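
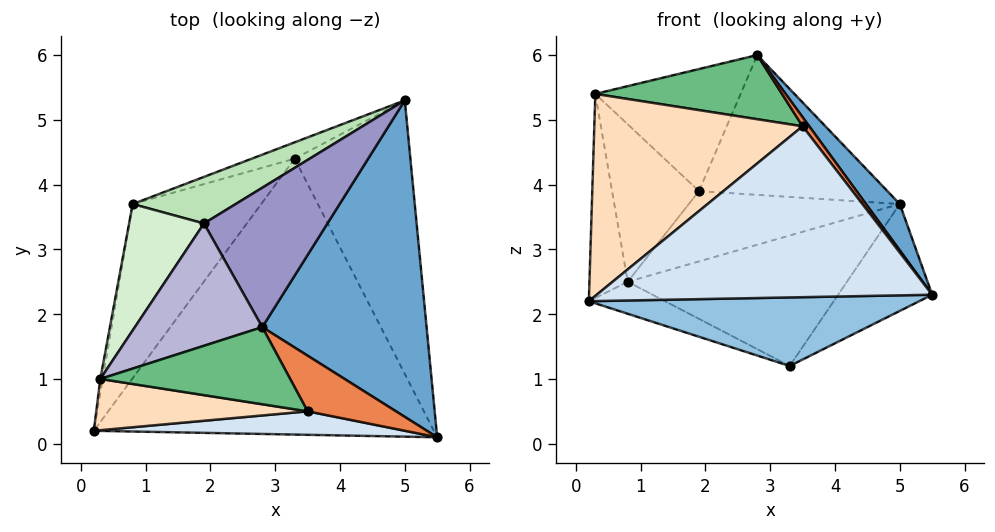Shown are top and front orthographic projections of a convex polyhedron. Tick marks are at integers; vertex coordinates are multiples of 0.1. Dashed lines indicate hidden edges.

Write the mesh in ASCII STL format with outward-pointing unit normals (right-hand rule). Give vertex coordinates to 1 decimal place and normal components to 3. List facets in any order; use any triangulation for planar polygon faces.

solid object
 facet normal 0.784 -0.090 0.614
  outer loop
   vertex 2.8 1.8 6.0
   vertex 5.5 0.1 2.3
   vertex 5.0 5.3 3.7
  endloop
 endfacet
 facet normal 0.014 -0.241 -0.970
  outer loop
   vertex 3.3 4.4 1.2
   vertex 5.5 0.1 2.3
   vertex 0.2 0.2 2.2
  endloop
 endfacet
 facet normal 0.762 0.236 -0.603
  outer loop
   vertex 3.3 4.4 1.2
   vertex 5.0 5.3 3.7
   vertex 5.5 0.1 2.3
  endloop
 endfacet
 facet normal -0.021 -0.990 0.136
  outer loop
   vertex 3.5 0.5 4.9
   vertex 0.2 0.2 2.2
   vertex 5.5 0.1 2.3
  endloop
 endfacet
 facet normal 0.781 -0.101 0.616
  outer loop
   vertex 3.5 0.5 4.9
   vertex 5.5 0.1 2.3
   vertex 2.8 1.8 6.0
  endloop
 endfacet
 facet normal -0.490 0.157 -0.857
  outer loop
   vertex 0.8 3.7 2.5
   vertex 3.3 4.4 1.2
   vertex 0.2 0.2 2.2
  endloop
 endfacet
 facet normal -0.324 0.939 -0.118
  outer loop
   vertex 0.8 3.7 2.5
   vertex 5.0 5.3 3.7
   vertex 3.3 4.4 1.2
  endloop
 endfacet
 facet normal -0.112 -0.963 0.244
  outer loop
   vertex 0.3 1.0 5.4
   vertex 0.2 0.2 2.2
   vertex 3.5 0.5 4.9
  endloop
 endfacet
 facet normal 0.020 -0.639 0.769
  outer loop
   vertex 0.3 1.0 5.4
   vertex 3.5 0.5 4.9
   vertex 2.8 1.8 6.0
  endloop
 endfacet
 facet normal -0.985 0.170 -0.012
  outer loop
   vertex 0.3 1.0 5.4
   vertex 0.8 3.7 2.5
   vertex 0.2 0.2 2.2
  endloop
 endfacet
 facet normal -0.429 0.753 0.499
  outer loop
   vertex 1.9 3.4 3.9
   vertex 5.0 5.3 3.7
   vertex 0.8 3.7 2.5
  endloop
 endfacet
 facet normal -0.504 0.674 0.540
  outer loop
   vertex 1.9 3.4 3.9
   vertex 0.8 3.7 2.5
   vertex 0.3 1.0 5.4
  endloop
 endfacet
 facet normal -0.362 0.660 0.658
  outer loop
   vertex 1.9 3.4 3.9
   vertex 2.8 1.8 6.0
   vertex 5.0 5.3 3.7
  endloop
 endfacet
 facet normal -0.368 0.657 0.658
  outer loop
   vertex 1.9 3.4 3.9
   vertex 0.3 1.0 5.4
   vertex 2.8 1.8 6.0
  endloop
 endfacet
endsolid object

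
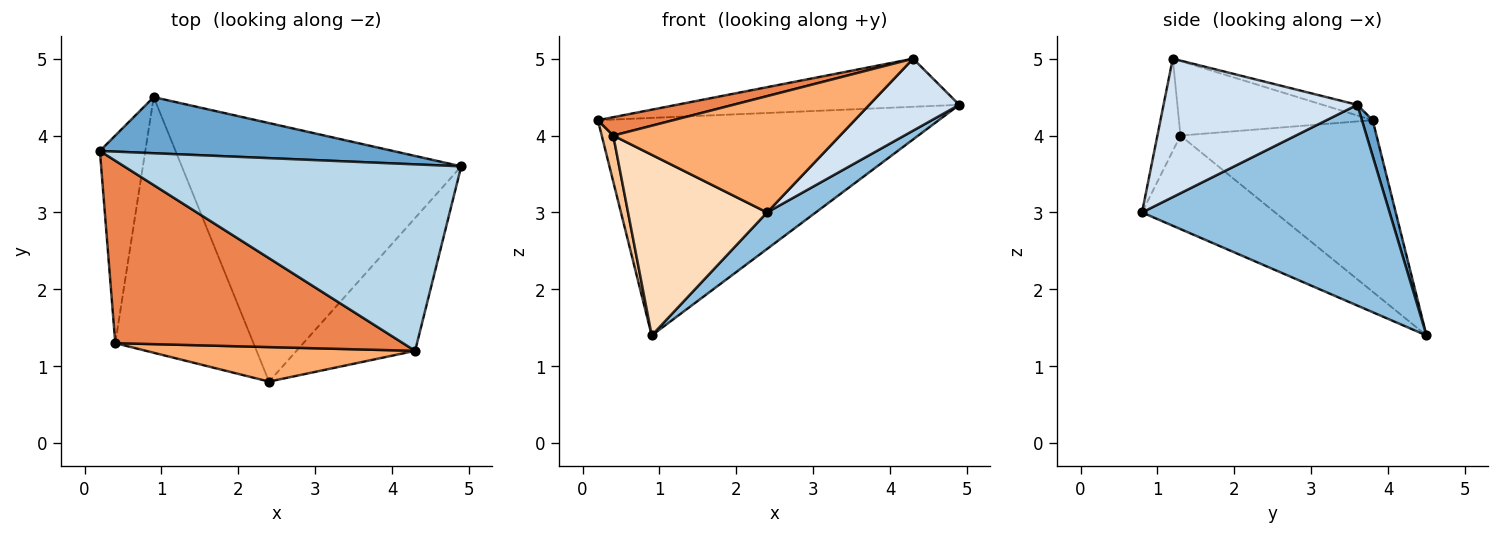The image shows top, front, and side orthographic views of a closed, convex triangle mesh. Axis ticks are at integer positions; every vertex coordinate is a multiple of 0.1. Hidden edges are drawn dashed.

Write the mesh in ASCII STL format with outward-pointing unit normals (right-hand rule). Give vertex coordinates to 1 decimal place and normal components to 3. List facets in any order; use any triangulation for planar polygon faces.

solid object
 facet normal 0.031 0.968 0.250
  outer loop
   vertex 0.9 4.5 1.4
   vertex 0.2 3.8 4.2
   vertex 4.9 3.6 4.4
  endloop
 endfacet
 facet normal 0.580 -0.114 -0.807
  outer loop
   vertex 0.9 4.5 1.4
   vertex 4.9 3.6 4.4
   vertex 2.4 0.8 3.0
  endloop
 endfacet
 facet normal -0.031 0.250 0.968
  outer loop
   vertex 4.3 1.2 5.0
   vertex 4.9 3.6 4.4
   vertex 0.2 3.8 4.2
  endloop
 endfacet
 facet normal 0.716 -0.332 -0.614
  outer loop
   vertex 4.3 1.2 5.0
   vertex 2.4 0.8 3.0
   vertex 4.9 3.6 4.4
  endloop
 endfacet
 facet normal -0.250 -0.097 0.963
  outer loop
   vertex 0.4 1.3 4.0
   vertex 4.3 1.2 5.0
   vertex 0.2 3.8 4.2
  endloop
 endfacet
 facet normal -0.097 -0.954 0.283
  outer loop
   vertex 0.4 1.3 4.0
   vertex 2.4 0.8 3.0
   vertex 4.3 1.2 5.0
  endloop
 endfacet
 facet normal -0.965 -0.057 -0.255
  outer loop
   vertex 0.4 1.3 4.0
   vertex 0.2 3.8 4.2
   vertex 0.9 4.5 1.4
  endloop
 endfacet
 facet normal -0.484 -0.505 -0.715
  outer loop
   vertex 0.4 1.3 4.0
   vertex 0.9 4.5 1.4
   vertex 2.4 0.8 3.0
  endloop
 endfacet
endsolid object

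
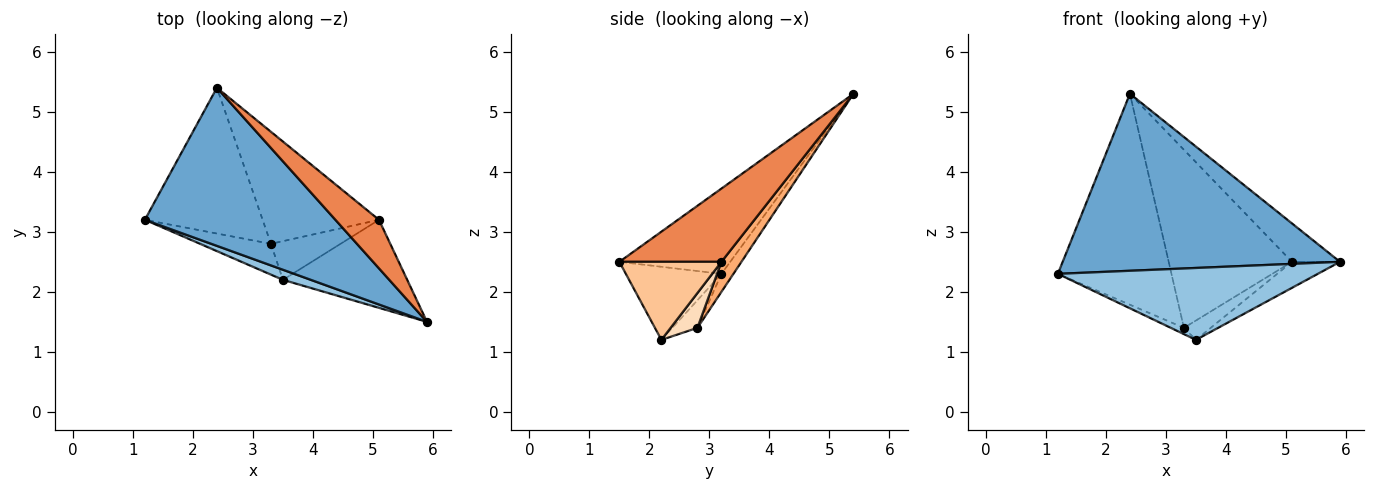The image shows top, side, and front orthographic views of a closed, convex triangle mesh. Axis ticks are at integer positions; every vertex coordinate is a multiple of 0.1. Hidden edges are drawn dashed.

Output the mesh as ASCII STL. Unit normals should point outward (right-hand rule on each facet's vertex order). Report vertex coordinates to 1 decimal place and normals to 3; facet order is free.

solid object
 facet normal -0.286 -0.715 0.638
  outer loop
   vertex 2.4 5.4 5.3
   vertex 1.2 3.2 2.3
   vertex 5.9 1.5 2.5
  endloop
 endfacet
 facet normal -0.342 -0.931 0.131
  outer loop
   vertex 3.5 2.2 1.2
   vertex 5.9 1.5 2.5
   vertex 1.2 3.2 2.3
  endloop
 endfacet
 facet normal -0.087 0.820 -0.566
  outer loop
   vertex 3.3 2.8 1.4
   vertex 1.2 3.2 2.3
   vertex 2.4 5.4 5.3
  endloop
 endfacet
 facet normal -0.357 0.186 -0.915
  outer loop
   vertex 3.3 2.8 1.4
   vertex 3.5 2.2 1.2
   vertex 1.2 3.2 2.3
  endloop
 endfacet
 facet normal 0.797 0.375 0.474
  outer loop
   vertex 5.1 3.2 2.5
   vertex 2.4 5.4 5.3
   vertex 5.9 1.5 2.5
  endloop
 endfacet
 facet normal 0.136 0.839 -0.528
  outer loop
   vertex 5.1 3.2 2.5
   vertex 3.3 2.8 1.4
   vertex 2.4 5.4 5.3
  endloop
 endfacet
 facet normal 0.516 0.243 -0.822
  outer loop
   vertex 5.1 3.2 2.5
   vertex 5.9 1.5 2.5
   vertex 3.5 2.2 1.2
  endloop
 endfacet
 facet normal 0.408 0.408 -0.816
  outer loop
   vertex 5.1 3.2 2.5
   vertex 3.5 2.2 1.2
   vertex 3.3 2.8 1.4
  endloop
 endfacet
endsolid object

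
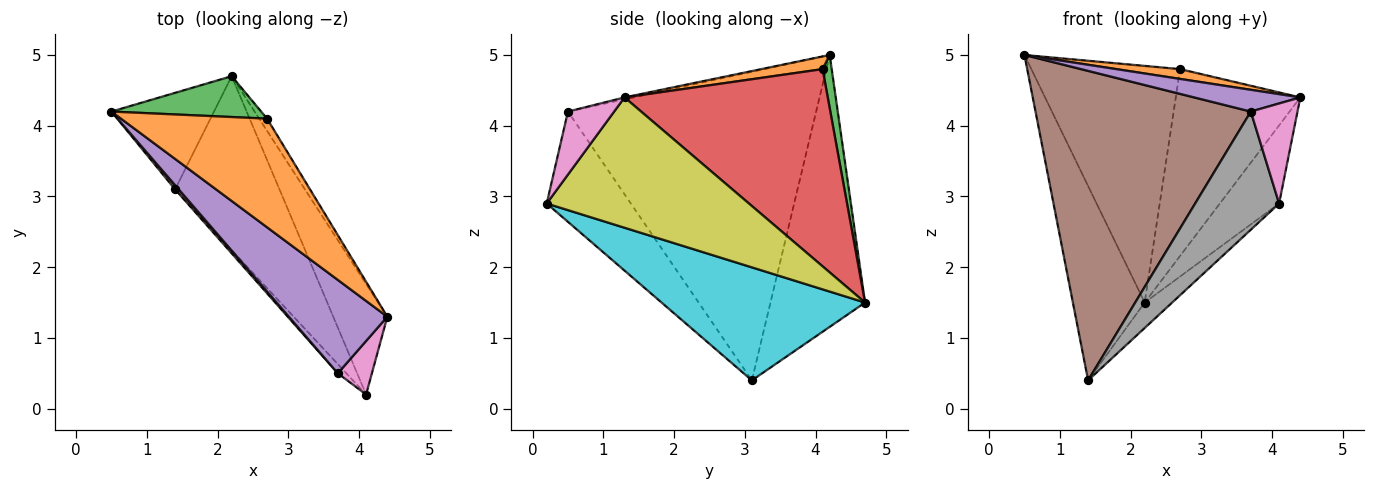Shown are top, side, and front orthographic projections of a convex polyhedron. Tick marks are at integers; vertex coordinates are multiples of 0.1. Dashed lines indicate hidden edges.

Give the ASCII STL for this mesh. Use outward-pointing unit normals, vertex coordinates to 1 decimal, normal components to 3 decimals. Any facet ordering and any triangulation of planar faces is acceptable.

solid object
 facet normal -0.763 0.579 -0.288
  outer loop
   vertex 1.4 3.1 0.4
   vertex 0.5 4.2 5.0
   vertex 2.2 4.7 1.5
  endloop
 endfacet
 facet normal 0.086 -0.089 0.992
  outer loop
   vertex 2.7 4.1 4.8
   vertex 0.5 4.2 5.0
   vertex 4.4 1.3 4.4
  endloop
 endfacet
 facet normal 0.060 0.984 0.170
  outer loop
   vertex 2.7 4.1 4.8
   vertex 2.2 4.7 1.5
   vertex 0.5 4.2 5.0
  endloop
 endfacet
 facet normal 0.852 0.522 -0.034
  outer loop
   vertex 2.7 4.1 4.8
   vertex 4.4 1.3 4.4
   vertex 2.2 4.7 1.5
  endloop
 endfacet
 facet normal -0.019 -0.227 0.974
  outer loop
   vertex 3.7 0.5 4.2
   vertex 4.4 1.3 4.4
   vertex 0.5 4.2 5.0
  endloop
 endfacet
 facet normal -0.755 -0.655 0.009
  outer loop
   vertex 3.7 0.5 4.2
   vertex 0.5 4.2 5.0
   vertex 1.4 3.1 0.4
  endloop
 endfacet
 facet normal 0.658 -0.664 0.356
  outer loop
   vertex 4.1 0.2 2.9
   vertex 4.4 1.3 4.4
   vertex 3.7 0.5 4.2
  endloop
 endfacet
 facet normal -0.707 -0.705 -0.055
  outer loop
   vertex 4.1 0.2 2.9
   vertex 3.7 0.5 4.2
   vertex 1.4 3.1 0.4
  endloop
 endfacet
 facet normal 0.892 0.261 -0.370
  outer loop
   vertex 4.1 0.2 2.9
   vertex 2.2 4.7 1.5
   vertex 4.4 1.3 4.4
  endloop
 endfacet
 facet normal 0.731 0.099 -0.675
  outer loop
   vertex 4.1 0.2 2.9
   vertex 1.4 3.1 0.4
   vertex 2.2 4.7 1.5
  endloop
 endfacet
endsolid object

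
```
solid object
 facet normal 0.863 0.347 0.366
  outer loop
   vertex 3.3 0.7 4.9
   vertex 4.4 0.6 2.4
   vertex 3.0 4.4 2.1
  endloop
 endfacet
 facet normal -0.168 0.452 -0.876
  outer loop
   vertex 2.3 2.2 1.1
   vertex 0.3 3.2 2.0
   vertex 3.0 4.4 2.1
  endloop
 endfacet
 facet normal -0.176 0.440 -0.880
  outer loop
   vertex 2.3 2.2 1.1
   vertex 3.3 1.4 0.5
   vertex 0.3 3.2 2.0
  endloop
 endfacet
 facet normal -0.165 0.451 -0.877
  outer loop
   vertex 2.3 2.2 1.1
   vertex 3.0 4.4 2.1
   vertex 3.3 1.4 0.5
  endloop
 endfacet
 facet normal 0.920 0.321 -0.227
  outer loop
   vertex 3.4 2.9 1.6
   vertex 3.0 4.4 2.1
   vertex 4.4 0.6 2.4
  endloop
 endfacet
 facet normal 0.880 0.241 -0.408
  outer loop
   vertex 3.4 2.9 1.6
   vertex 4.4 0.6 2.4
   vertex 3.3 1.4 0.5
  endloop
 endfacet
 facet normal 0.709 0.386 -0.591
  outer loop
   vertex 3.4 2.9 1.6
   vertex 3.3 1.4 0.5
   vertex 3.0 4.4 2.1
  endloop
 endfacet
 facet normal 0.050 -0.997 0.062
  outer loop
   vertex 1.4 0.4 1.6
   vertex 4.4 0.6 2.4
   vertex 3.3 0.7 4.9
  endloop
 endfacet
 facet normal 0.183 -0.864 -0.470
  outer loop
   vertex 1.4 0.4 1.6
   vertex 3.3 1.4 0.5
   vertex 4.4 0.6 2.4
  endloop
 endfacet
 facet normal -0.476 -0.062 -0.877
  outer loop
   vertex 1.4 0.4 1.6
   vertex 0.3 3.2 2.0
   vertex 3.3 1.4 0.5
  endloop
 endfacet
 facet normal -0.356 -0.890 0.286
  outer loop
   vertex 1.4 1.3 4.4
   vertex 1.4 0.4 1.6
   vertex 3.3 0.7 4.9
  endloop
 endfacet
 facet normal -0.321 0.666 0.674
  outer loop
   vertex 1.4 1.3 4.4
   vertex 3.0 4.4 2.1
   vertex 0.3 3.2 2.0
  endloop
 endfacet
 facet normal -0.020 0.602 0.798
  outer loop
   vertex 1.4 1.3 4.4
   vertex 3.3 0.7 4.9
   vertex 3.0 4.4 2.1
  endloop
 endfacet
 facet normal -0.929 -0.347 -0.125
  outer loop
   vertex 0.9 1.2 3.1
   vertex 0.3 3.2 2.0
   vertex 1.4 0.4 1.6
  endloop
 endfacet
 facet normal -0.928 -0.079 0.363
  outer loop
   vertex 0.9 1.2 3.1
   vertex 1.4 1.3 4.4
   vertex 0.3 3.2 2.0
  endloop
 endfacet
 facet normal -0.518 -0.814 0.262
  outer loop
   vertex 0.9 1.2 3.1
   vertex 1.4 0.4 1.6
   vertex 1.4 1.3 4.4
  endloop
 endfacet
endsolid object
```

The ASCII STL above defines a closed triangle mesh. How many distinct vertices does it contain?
10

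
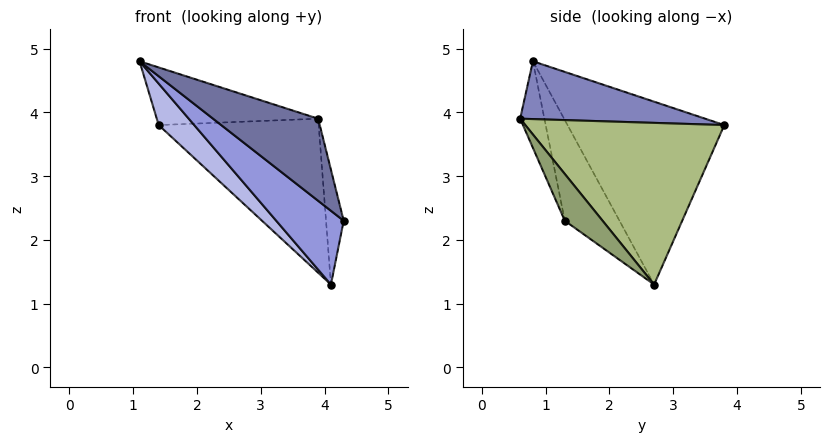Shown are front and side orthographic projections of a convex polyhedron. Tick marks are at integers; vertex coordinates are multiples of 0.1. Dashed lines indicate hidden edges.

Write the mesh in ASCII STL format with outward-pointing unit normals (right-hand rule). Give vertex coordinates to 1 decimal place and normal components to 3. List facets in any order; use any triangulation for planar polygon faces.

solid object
 facet normal -0.202 -0.878 -0.435
  outer loop
   vertex 3.9 0.6 3.9
   vertex 1.1 0.8 4.8
   vertex 4.3 1.3 2.3
  endloop
 endfacet
 facet normal 0.312 0.272 0.910
  outer loop
   vertex 3.9 0.6 3.9
   vertex 1.4 3.8 3.8
   vertex 1.1 0.8 4.8
  endloop
 endfacet
 facet normal -0.454 -0.560 -0.693
  outer loop
   vertex 4.1 2.7 1.3
   vertex 4.3 1.3 2.3
   vertex 1.1 0.8 4.8
  endloop
 endfacet
 facet normal -0.705 -0.160 -0.691
  outer loop
   vertex 4.1 2.7 1.3
   vertex 1.1 0.8 4.8
   vertex 1.4 3.8 3.8
  endloop
 endfacet
 facet normal 0.838 0.392 0.381
  outer loop
   vertex 4.1 2.7 1.3
   vertex 3.9 0.6 3.9
   vertex 4.3 1.3 2.3
  endloop
 endfacet
 facet normal 0.678 0.545 0.493
  outer loop
   vertex 4.1 2.7 1.3
   vertex 1.4 3.8 3.8
   vertex 3.9 0.6 3.9
  endloop
 endfacet
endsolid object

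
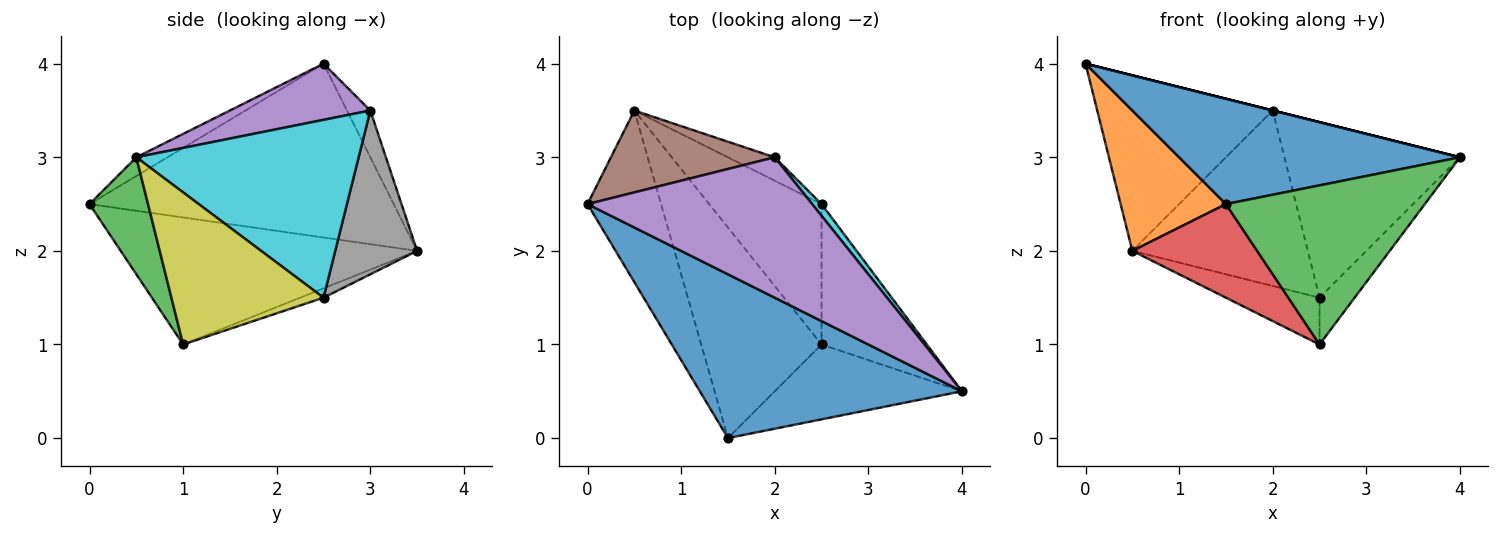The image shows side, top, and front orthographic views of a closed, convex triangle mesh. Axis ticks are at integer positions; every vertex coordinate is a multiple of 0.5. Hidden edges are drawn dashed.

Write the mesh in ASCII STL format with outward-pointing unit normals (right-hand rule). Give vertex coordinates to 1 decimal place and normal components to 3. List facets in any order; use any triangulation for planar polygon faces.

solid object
 facet normal -0.060 -0.540 0.840
  outer loop
   vertex 1.5 0.0 2.5
   vertex 4.0 0.5 3.0
   vertex 0.0 2.5 4.0
  endloop
 endfacet
 facet normal -0.877 -0.304 -0.371
  outer loop
   vertex 0.5 3.5 2.0
   vertex 1.5 0.0 2.5
   vertex 0.0 2.5 4.0
  endloop
 endfacet
 facet normal 0.257 -0.874 -0.411
  outer loop
   vertex 2.5 1.0 1.0
   vertex 4.0 0.5 3.0
   vertex 1.5 0.0 2.5
  endloop
 endfacet
 facet normal -0.694 -0.292 -0.658
  outer loop
   vertex 2.5 1.0 1.0
   vertex 1.5 0.0 2.5
   vertex 0.5 3.5 2.0
  endloop
 endfacet
 facet normal 0.243 0.000 0.970
  outer loop
   vertex 2.0 3.0 3.5
   vertex 0.0 2.5 4.0
   vertex 4.0 0.5 3.0
  endloop
 endfacet
 facet normal -0.120 0.900 0.420
  outer loop
   vertex 2.0 3.0 3.5
   vertex 0.5 3.5 2.0
   vertex 0.0 2.5 4.0
  endloop
 endfacet
 facet normal -0.079 0.315 -0.946
  outer loop
   vertex 2.5 2.5 1.5
   vertex 2.5 1.0 1.0
   vertex 0.5 3.5 2.0
  endloop
 endfacet
 facet normal 0.420 0.900 -0.120
  outer loop
   vertex 2.5 2.5 1.5
   vertex 0.5 3.5 2.0
   vertex 2.0 3.0 3.5
  endloop
 endfacet
 facet normal 0.808 0.186 -0.559
  outer loop
   vertex 2.5 2.5 1.5
   vertex 4.0 0.5 3.0
   vertex 2.5 1.0 1.0
  endloop
 endfacet
 facet normal 0.784 0.619 0.041
  outer loop
   vertex 2.5 2.5 1.5
   vertex 2.0 3.0 3.5
   vertex 4.0 0.5 3.0
  endloop
 endfacet
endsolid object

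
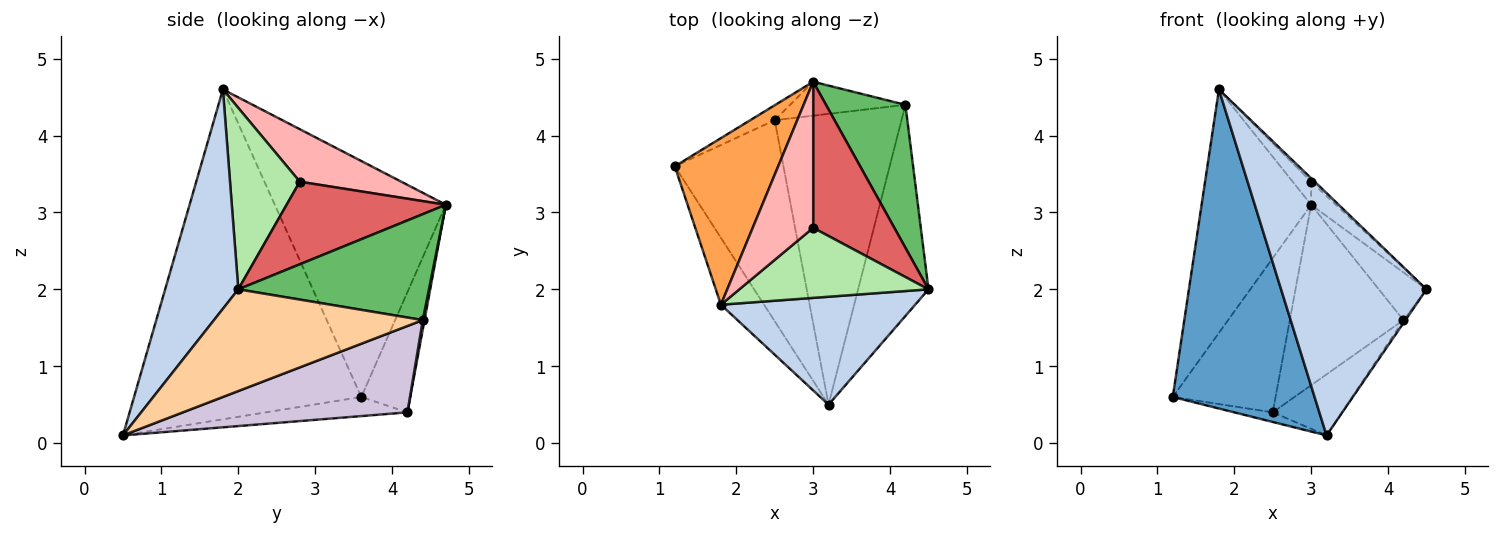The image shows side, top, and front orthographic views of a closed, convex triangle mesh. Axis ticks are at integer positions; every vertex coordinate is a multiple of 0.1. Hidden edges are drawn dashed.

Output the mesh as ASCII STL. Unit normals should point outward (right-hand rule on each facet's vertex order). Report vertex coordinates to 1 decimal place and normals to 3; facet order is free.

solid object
 facet normal -0.843 -0.526 -0.110
  outer loop
   vertex 1.8 1.8 4.6
   vertex 1.2 3.6 0.6
   vertex 3.2 0.5 0.1
  endloop
 endfacet
 facet normal 0.417 -0.830 0.370
  outer loop
   vertex 1.8 1.8 4.6
   vertex 3.2 0.5 0.1
   vertex 4.5 2.0 2.0
  endloop
 endfacet
 facet normal -0.790 0.506 0.346
  outer loop
   vertex 3.0 4.7 3.1
   vertex 1.2 3.6 0.6
   vertex 1.8 1.8 4.6
  endloop
 endfacet
 facet normal 0.822 0.008 -0.569
  outer loop
   vertex 4.2 4.4 1.6
   vertex 4.5 2.0 2.0
   vertex 3.2 0.5 0.1
  endloop
 endfacet
 facet normal 0.784 0.196 0.588
  outer loop
   vertex 4.2 4.4 1.6
   vertex 3.0 4.7 3.1
   vertex 4.5 2.0 2.0
  endloop
 endfacet
 facet normal 0.692 0.035 0.721
  outer loop
   vertex 3.0 2.8 3.4
   vertex 1.8 1.8 4.6
   vertex 4.5 2.0 2.0
  endloop
 endfacet
 facet normal 0.709 0.110 0.697
  outer loop
   vertex 3.0 2.8 3.4
   vertex 4.5 2.0 2.0
   vertex 3.0 4.7 3.1
  endloop
 endfacet
 facet normal 0.651 0.118 0.750
  outer loop
   vertex 3.0 2.8 3.4
   vertex 3.0 4.7 3.1
   vertex 1.8 1.8 4.6
  endloop
 endfacet
 facet normal -0.173 0.047 -0.984
  outer loop
   vertex 2.5 4.2 0.4
   vertex 3.2 0.5 0.1
   vertex 1.2 3.6 0.6
  endloop
 endfacet
 facet normal 0.555 0.171 -0.814
  outer loop
   vertex 2.5 4.2 0.4
   vertex 4.2 4.4 1.6
   vertex 3.2 0.5 0.1
  endloop
 endfacet
 facet normal -0.428 0.899 -0.087
  outer loop
   vertex 2.5 4.2 0.4
   vertex 1.2 3.6 0.6
   vertex 3.0 4.7 3.1
  endloop
 endfacet
 facet normal 0.015 0.983 -0.185
  outer loop
   vertex 2.5 4.2 0.4
   vertex 3.0 4.7 3.1
   vertex 4.2 4.4 1.6
  endloop
 endfacet
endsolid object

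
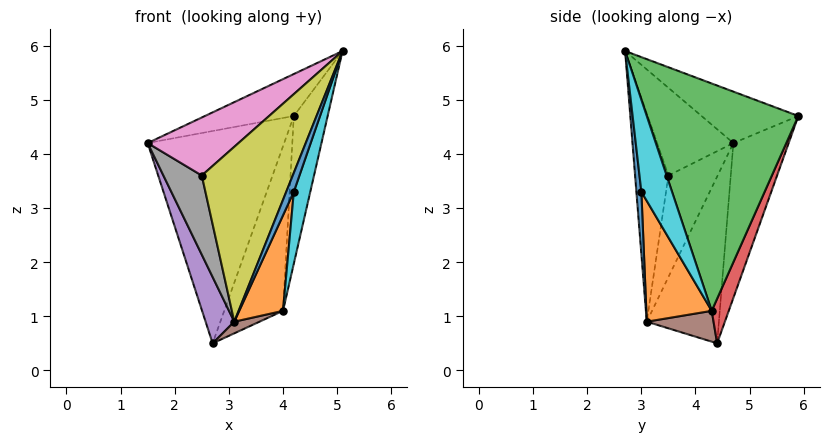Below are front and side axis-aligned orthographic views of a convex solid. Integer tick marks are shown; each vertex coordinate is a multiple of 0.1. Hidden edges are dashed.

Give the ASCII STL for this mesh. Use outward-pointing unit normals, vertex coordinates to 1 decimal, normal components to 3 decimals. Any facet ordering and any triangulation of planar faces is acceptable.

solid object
 facet normal -0.288 0.264 0.920
  outer loop
   vertex 4.2 5.9 4.7
   vertex 1.5 4.7 4.2
   vertex 5.1 2.7 5.9
  endloop
 endfacet
 facet normal -0.368 0.909 -0.193
  outer loop
   vertex 2.7 4.4 0.5
   vertex 1.5 4.7 4.2
   vertex 4.2 5.9 4.7
  endloop
 endfacet
 facet normal 0.965 0.215 -0.149
  outer loop
   vertex 4.0 4.3 1.1
   vertex 4.2 5.9 4.7
   vertex 5.1 2.7 5.9
  endloop
 endfacet
 facet normal 0.254 0.878 -0.405
  outer loop
   vertex 4.0 4.3 1.1
   vertex 2.7 4.4 0.5
   vertex 4.2 5.9 4.7
  endloop
 endfacet
 facet normal -0.897 -0.357 -0.262
  outer loop
   vertex 3.1 3.1 0.9
   vertex 1.5 4.7 4.2
   vertex 2.7 4.4 0.5
  endloop
 endfacet
 facet normal 0.404 -0.153 -0.902
  outer loop
   vertex 3.1 3.1 0.9
   vertex 2.7 4.4 0.5
   vertex 4.0 4.3 1.1
  endloop
 endfacet
 facet normal -0.584 -0.696 0.418
  outer loop
   vertex 2.5 3.5 3.6
   vertex 5.1 2.7 5.9
   vertex 1.5 4.7 4.2
  endloop
 endfacet
 facet normal -0.786 -0.613 -0.084
  outer loop
   vertex 2.5 3.5 3.6
   vertex 1.5 4.7 4.2
   vertex 3.1 3.1 0.9
  endloop
 endfacet
 facet normal -0.344 -0.937 0.062
  outer loop
   vertex 2.5 3.5 3.6
   vertex 3.1 3.1 0.9
   vertex 5.1 2.7 5.9
  endloop
 endfacet
 facet normal 0.829 -0.445 -0.338
  outer loop
   vertex 4.2 3.0 3.3
   vertex 4.0 4.3 1.1
   vertex 5.1 2.7 5.9
  endloop
 endfacet
 facet normal 0.528 -0.803 -0.275
  outer loop
   vertex 4.2 3.0 3.3
   vertex 5.1 2.7 5.9
   vertex 3.1 3.1 0.9
  endloop
 endfacet
 facet normal 0.771 -0.516 -0.375
  outer loop
   vertex 4.2 3.0 3.3
   vertex 3.1 3.1 0.9
   vertex 4.0 4.3 1.1
  endloop
 endfacet
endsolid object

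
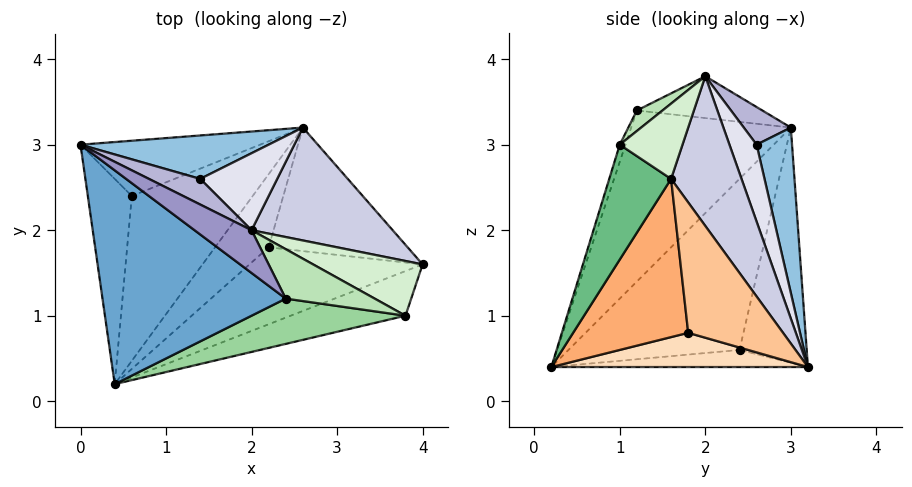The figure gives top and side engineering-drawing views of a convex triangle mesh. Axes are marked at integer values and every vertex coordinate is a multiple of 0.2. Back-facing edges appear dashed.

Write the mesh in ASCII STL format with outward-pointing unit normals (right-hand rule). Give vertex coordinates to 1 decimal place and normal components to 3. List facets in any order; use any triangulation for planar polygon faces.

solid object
 facet normal -0.525 -0.638 0.563
  outer loop
   vertex 2.4 1.2 3.4
   vertex 0.0 3.0 3.2
   vertex 0.4 0.2 0.4
  endloop
 endfacet
 facet normal 0.303 0.888 0.345
  outer loop
   vertex 1.4 2.6 3.0
   vertex 2.6 3.2 0.4
   vertex 0.0 3.0 3.2
  endloop
 endfacet
 facet normal -0.963 0.110 -0.248
  outer loop
   vertex 0.6 2.4 0.6
   vertex 0.4 0.2 0.4
   vertex 0.0 3.0 3.2
  endloop
 endfacet
 facet normal -0.380 0.878 -0.290
  outer loop
   vertex 0.6 2.4 0.6
   vertex 0.0 3.0 3.2
   vertex 2.6 3.2 0.4
  endloop
 endfacet
 facet normal -0.139 0.102 -0.985
  outer loop
   vertex 0.6 2.4 0.6
   vertex 2.6 3.2 0.4
   vertex 0.4 0.2 0.4
  endloop
 endfacet
 facet normal 0.585 -0.498 -0.640
  outer loop
   vertex 2.2 1.8 0.8
   vertex 4.0 1.6 2.6
   vertex 0.4 0.2 0.4
  endloop
 endfacet
 facet normal 0.635 -0.374 -0.676
  outer loop
   vertex 2.2 1.8 0.8
   vertex 2.6 3.2 0.4
   vertex 4.0 1.6 2.6
  endloop
 endfacet
 facet normal 0.500 -0.367 -0.784
  outer loop
   vertex 2.2 1.8 0.8
   vertex 0.4 0.2 0.4
   vertex 2.6 3.2 0.4
  endloop
 endfacet
 facet normal 0.577 -0.577 -0.577
  outer loop
   vertex 3.8 1.0 3.0
   vertex 0.4 0.2 0.4
   vertex 4.0 1.6 2.6
  endloop
 endfacet
 facet normal -0.038 -0.940 0.338
  outer loop
   vertex 3.8 1.0 3.0
   vertex 2.4 1.2 3.4
   vertex 0.4 0.2 0.4
  endloop
 endfacet
 facet normal 0.211 -0.351 0.912
  outer loop
   vertex 2.0 2.0 3.8
   vertex 2.4 1.2 3.4
   vertex 3.8 1.0 3.0
  endloop
 endfacet
 facet normal 0.533 0.339 0.775
  outer loop
   vertex 2.0 2.0 3.8
   vertex 3.8 1.0 3.0
   vertex 4.0 1.6 2.6
  endloop
 endfacet
 facet normal -0.485 -0.573 0.661
  outer loop
   vertex 2.0 2.0 3.8
   vertex 0.0 3.0 3.2
   vertex 2.4 1.2 3.4
  endloop
 endfacet
 facet normal 0.304 0.857 0.415
  outer loop
   vertex 2.0 2.0 3.8
   vertex 1.4 2.6 3.0
   vertex 0.0 3.0 3.2
  endloop
 endfacet
 facet normal 0.389 0.845 0.367
  outer loop
   vertex 2.0 2.0 3.8
   vertex 4.0 1.6 2.6
   vertex 2.6 3.2 0.4
  endloop
 endfacet
 facet normal 0.367 0.855 0.367
  outer loop
   vertex 2.0 2.0 3.8
   vertex 2.6 3.2 0.4
   vertex 1.4 2.6 3.0
  endloop
 endfacet
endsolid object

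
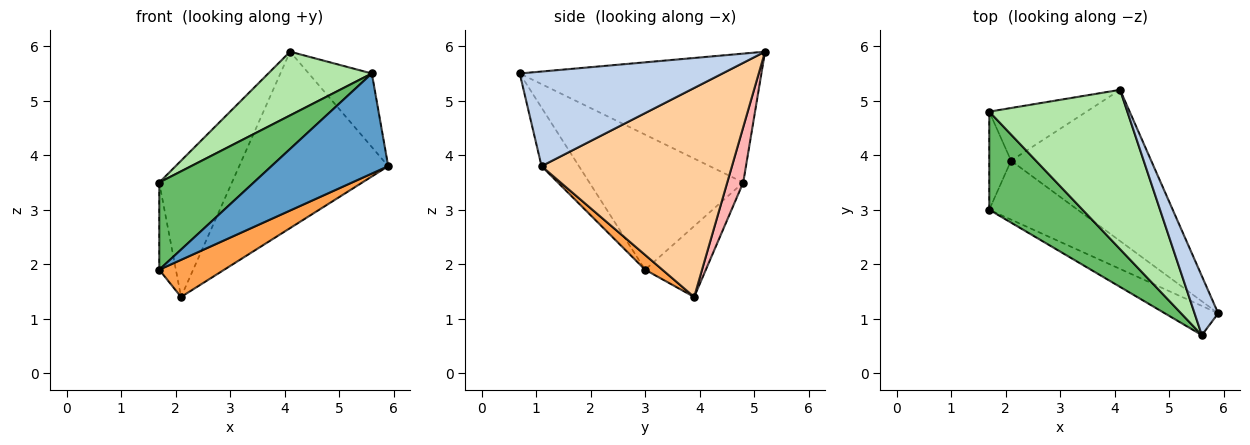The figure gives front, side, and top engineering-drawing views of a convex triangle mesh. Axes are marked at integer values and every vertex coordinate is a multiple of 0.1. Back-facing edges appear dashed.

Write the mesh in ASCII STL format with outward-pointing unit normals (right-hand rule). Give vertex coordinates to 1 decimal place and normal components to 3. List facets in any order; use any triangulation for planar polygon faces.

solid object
 facet normal -0.294 -0.918 -0.268
  outer loop
   vertex 5.6 0.7 5.5
   vertex 1.7 3.0 1.9
   vertex 5.9 1.1 3.8
  endloop
 endfacet
 facet normal 0.929 0.289 0.232
  outer loop
   vertex 5.6 0.7 5.5
   vertex 5.9 1.1 3.8
   vertex 4.1 5.2 5.9
  endloop
 endfacet
 facet normal 0.140 -0.528 -0.838
  outer loop
   vertex 2.1 3.9 1.4
   vertex 5.9 1.1 3.8
   vertex 1.7 3.0 1.9
  endloop
 endfacet
 facet normal 0.696 0.545 -0.467
  outer loop
   vertex 2.1 3.9 1.4
   vertex 4.1 5.2 5.9
   vertex 5.9 1.1 3.8
  endloop
 endfacet
 facet normal -0.734 -0.451 0.507
  outer loop
   vertex 1.7 4.8 3.5
   vertex 1.7 3.0 1.9
   vertex 5.6 0.7 5.5
  endloop
 endfacet
 facet normal -0.655 -0.281 0.702
  outer loop
   vertex 1.7 4.8 3.5
   vertex 5.6 0.7 5.5
   vertex 4.1 5.2 5.9
  endloop
 endfacet
 facet normal -0.925 0.253 -0.285
  outer loop
   vertex 1.7 4.8 3.5
   vertex 2.1 3.9 1.4
   vertex 1.7 3.0 1.9
  endloop
 endfacet
 facet normal 0.201 0.914 -0.353
  outer loop
   vertex 1.7 4.8 3.5
   vertex 4.1 5.2 5.9
   vertex 2.1 3.9 1.4
  endloop
 endfacet
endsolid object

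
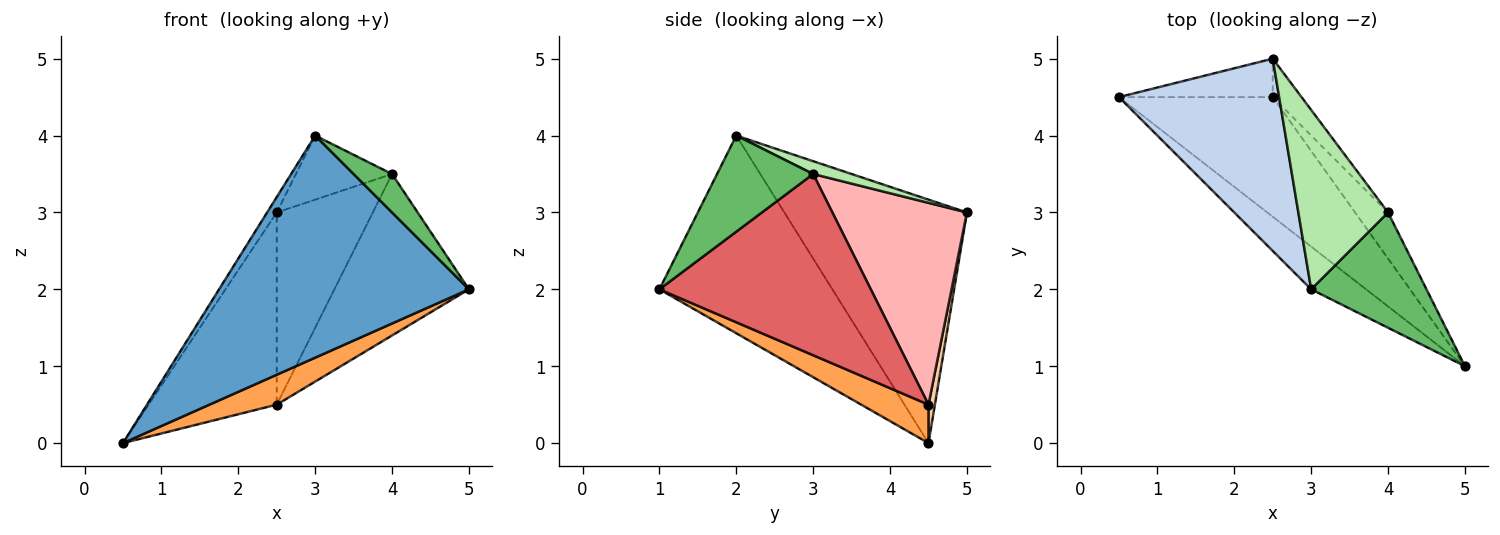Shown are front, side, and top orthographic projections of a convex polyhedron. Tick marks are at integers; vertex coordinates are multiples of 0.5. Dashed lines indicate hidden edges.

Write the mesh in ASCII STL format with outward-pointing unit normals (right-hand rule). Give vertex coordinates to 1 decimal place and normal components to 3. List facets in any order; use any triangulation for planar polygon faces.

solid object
 facet normal -0.562 -0.812 -0.156
  outer loop
   vertex 3.0 2.0 4.0
   vertex 0.5 4.5 0.0
   vertex 5.0 1.0 2.0
  endloop
 endfacet
 facet normal -0.835 0.044 0.549
  outer loop
   vertex 3.0 2.0 4.0
   vertex 2.5 5.0 3.0
   vertex 0.5 4.5 0.0
  endloop
 endfacet
 facet normal 0.236 -0.236 -0.943
  outer loop
   vertex 2.5 4.5 0.5
   vertex 5.0 1.0 2.0
   vertex 0.5 4.5 0.0
  endloop
 endfacet
 facet normal 0.049 0.979 -0.196
  outer loop
   vertex 2.5 4.5 0.5
   vertex 0.5 4.5 0.0
   vertex 2.5 5.0 3.0
  endloop
 endfacet
 facet normal 0.620 -0.248 0.744
  outer loop
   vertex 4.0 3.0 3.5
   vertex 3.0 2.0 4.0
   vertex 5.0 1.0 2.0
  endloop
 endfacet
 facet normal 0.133 0.333 0.933
  outer loop
   vertex 4.0 3.0 3.5
   vertex 2.5 5.0 3.0
   vertex 3.0 2.0 4.0
  endloop
 endfacet
 facet normal 0.834 0.531 -0.152
  outer loop
   vertex 4.0 3.0 3.5
   vertex 5.0 1.0 2.0
   vertex 2.5 4.5 0.5
  endloop
 endfacet
 facet normal 0.808 0.577 -0.115
  outer loop
   vertex 4.0 3.0 3.5
   vertex 2.5 4.5 0.5
   vertex 2.5 5.0 3.0
  endloop
 endfacet
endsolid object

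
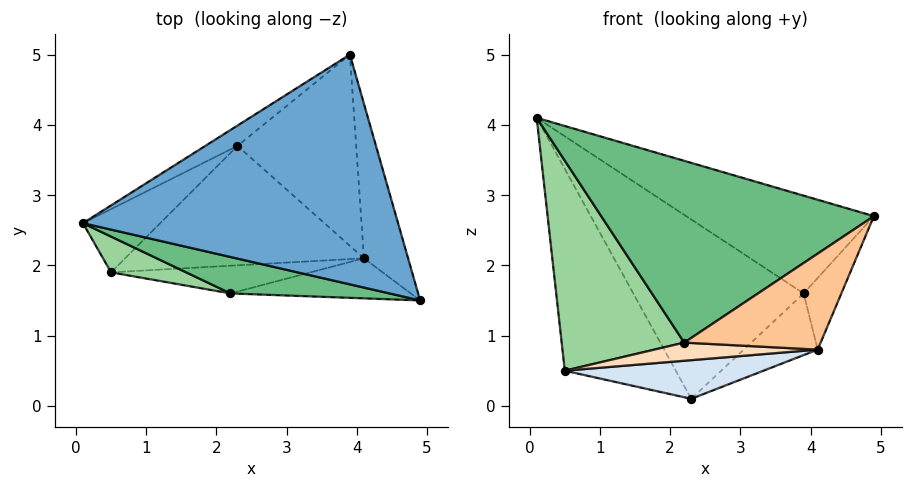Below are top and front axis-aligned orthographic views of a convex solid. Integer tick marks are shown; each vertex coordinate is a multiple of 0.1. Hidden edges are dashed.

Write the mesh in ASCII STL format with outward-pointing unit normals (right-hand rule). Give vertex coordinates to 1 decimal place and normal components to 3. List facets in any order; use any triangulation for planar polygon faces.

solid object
 facet normal 0.337 0.369 0.866
  outer loop
   vertex 3.9 5.0 1.6
   vertex 0.1 2.6 4.1
   vertex 4.9 1.5 2.7
  endloop
 endfacet
 facet normal -0.574 0.813 -0.092
  outer loop
   vertex 2.3 3.7 0.1
   vertex 0.1 2.6 4.1
   vertex 3.9 5.0 1.6
  endloop
 endfacet
 facet normal -0.714 0.668 -0.209
  outer loop
   vertex 0.5 1.9 0.5
   vertex 0.1 2.6 4.1
   vertex 2.3 3.7 0.1
  endloop
 endfacet
 facet normal 0.096 -0.306 -0.947
  outer loop
   vertex 4.1 2.1 0.8
   vertex 0.5 1.9 0.5
   vertex 2.3 3.7 0.1
  endloop
 endfacet
 facet normal 0.927 0.158 -0.340
  outer loop
   vertex 4.1 2.1 0.8
   vertex 3.9 5.0 1.6
   vertex 4.9 1.5 2.7
  endloop
 endfacet
 facet normal 0.541 0.258 -0.801
  outer loop
   vertex 4.1 2.1 0.8
   vertex 2.3 3.7 0.1
   vertex 3.9 5.0 1.6
  endloop
 endfacet
 facet normal 0.217 -0.901 -0.376
  outer loop
   vertex 2.2 1.6 0.9
   vertex 4.1 2.1 0.8
   vertex 4.9 1.5 2.7
  endloop
 endfacet
 facet normal 0.100 -0.545 -0.832
  outer loop
   vertex 2.2 1.6 0.9
   vertex 0.5 1.9 0.5
   vertex 4.1 2.1 0.8
  endloop
 endfacet
 facet normal -0.165 -0.967 0.194
  outer loop
   vertex 2.2 1.6 0.9
   vertex 4.9 1.5 2.7
   vertex 0.1 2.6 4.1
  endloop
 endfacet
 facet normal -0.209 -0.964 0.164
  outer loop
   vertex 2.2 1.6 0.9
   vertex 0.1 2.6 4.1
   vertex 0.5 1.9 0.5
  endloop
 endfacet
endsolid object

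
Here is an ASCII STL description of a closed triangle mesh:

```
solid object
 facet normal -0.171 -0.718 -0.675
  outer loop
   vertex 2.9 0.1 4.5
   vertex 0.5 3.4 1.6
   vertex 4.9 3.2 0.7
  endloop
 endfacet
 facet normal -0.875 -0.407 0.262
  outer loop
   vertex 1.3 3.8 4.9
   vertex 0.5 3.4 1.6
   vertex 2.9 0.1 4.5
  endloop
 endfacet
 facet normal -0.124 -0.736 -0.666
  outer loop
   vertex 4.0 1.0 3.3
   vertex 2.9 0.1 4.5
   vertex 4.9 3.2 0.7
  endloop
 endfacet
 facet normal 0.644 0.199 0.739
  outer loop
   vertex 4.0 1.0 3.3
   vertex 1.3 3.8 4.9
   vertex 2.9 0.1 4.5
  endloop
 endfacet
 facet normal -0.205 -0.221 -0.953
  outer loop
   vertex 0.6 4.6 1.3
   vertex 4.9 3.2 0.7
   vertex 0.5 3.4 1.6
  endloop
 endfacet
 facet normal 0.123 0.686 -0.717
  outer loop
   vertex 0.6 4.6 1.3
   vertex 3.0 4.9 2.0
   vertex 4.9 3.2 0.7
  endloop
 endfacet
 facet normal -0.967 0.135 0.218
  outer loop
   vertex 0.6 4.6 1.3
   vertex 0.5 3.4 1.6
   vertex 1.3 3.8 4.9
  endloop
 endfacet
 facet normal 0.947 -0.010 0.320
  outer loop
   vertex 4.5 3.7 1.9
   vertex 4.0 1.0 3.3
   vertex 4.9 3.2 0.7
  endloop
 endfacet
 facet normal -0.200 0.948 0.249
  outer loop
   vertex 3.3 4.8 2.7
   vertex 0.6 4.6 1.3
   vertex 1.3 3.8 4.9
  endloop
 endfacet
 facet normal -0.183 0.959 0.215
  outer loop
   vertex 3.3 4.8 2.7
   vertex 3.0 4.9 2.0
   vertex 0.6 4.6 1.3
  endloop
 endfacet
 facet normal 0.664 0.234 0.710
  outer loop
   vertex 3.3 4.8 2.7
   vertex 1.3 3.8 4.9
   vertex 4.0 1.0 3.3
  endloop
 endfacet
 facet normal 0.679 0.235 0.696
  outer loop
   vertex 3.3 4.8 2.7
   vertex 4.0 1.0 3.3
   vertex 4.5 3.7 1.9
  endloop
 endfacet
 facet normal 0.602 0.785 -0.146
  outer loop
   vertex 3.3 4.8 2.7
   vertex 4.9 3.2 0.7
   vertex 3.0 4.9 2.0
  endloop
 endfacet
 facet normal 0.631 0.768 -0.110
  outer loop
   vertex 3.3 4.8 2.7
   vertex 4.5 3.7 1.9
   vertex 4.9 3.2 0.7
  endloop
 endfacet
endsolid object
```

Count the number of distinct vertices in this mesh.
9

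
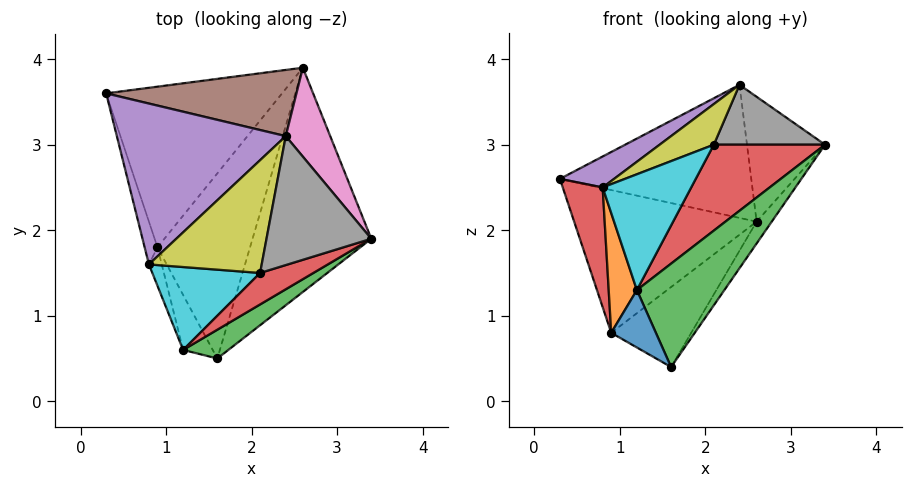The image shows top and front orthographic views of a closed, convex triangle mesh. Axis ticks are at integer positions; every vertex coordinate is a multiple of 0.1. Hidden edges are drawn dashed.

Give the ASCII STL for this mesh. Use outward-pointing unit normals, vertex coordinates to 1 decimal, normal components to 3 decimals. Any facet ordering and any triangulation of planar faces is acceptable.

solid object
 facet normal 0.806 0.057 -0.589
  outer loop
   vertex 2.6 3.9 2.1
   vertex 3.4 1.9 3.0
   vertex 1.6 0.5 0.4
  endloop
 endfacet
 facet normal -0.242 0.645 -0.725
  outer loop
   vertex 0.9 1.8 0.8
   vertex 0.3 3.6 2.6
   vertex 2.6 3.9 2.1
  endloop
 endfacet
 facet normal 0.207 0.388 -0.898
  outer loop
   vertex 0.9 1.8 0.8
   vertex 2.6 3.9 2.1
   vertex 1.6 0.5 0.4
  endloop
 endfacet
 facet normal -0.968 -0.238 -0.085
  outer loop
   vertex 0.9 1.8 0.8
   vertex 0.8 1.6 2.5
   vertex 0.3 3.6 2.6
  endloop
 endfacet
 facet normal -0.488 -0.165 0.857
  outer loop
   vertex 2.4 3.1 3.7
   vertex 0.3 3.6 2.6
   vertex 0.8 1.6 2.5
  endloop
 endfacet
 facet normal -0.020 0.895 0.445
  outer loop
   vertex 2.4 3.1 3.7
   vertex 2.6 3.9 2.1
   vertex 0.3 3.6 2.6
  endloop
 endfacet
 facet normal 0.810 0.477 0.340
  outer loop
   vertex 2.4 3.1 3.7
   vertex 3.4 1.9 3.0
   vertex 2.6 3.9 2.1
  endloop
 endfacet
 facet normal 0.128 -0.418 0.899
  outer loop
   vertex 2.1 1.5 3.0
   vertex 3.4 1.9 3.0
   vertex 2.4 3.1 3.7
  endloop
 endfacet
 facet normal -0.362 -0.316 0.877
  outer loop
   vertex 2.1 1.5 3.0
   vertex 2.4 3.1 3.7
   vertex 0.8 1.6 2.5
  endloop
 endfacet
 facet normal -0.275 -0.782 0.560
  outer loop
   vertex 1.2 0.6 1.3
   vertex 2.1 1.5 3.0
   vertex 0.8 1.6 2.5
  endloop
 endfacet
 facet normal -0.867 -0.360 -0.345
  outer loop
   vertex 1.2 0.6 1.3
   vertex 0.9 1.8 0.8
   vertex 1.6 0.5 0.4
  endloop
 endfacet
 facet normal -0.957 -0.276 -0.089
  outer loop
   vertex 1.2 0.6 1.3
   vertex 0.8 1.6 2.5
   vertex 0.9 1.8 0.8
  endloop
 endfacet
 facet normal 0.341 -0.906 0.252
  outer loop
   vertex 1.2 0.6 1.3
   vertex 1.6 0.5 0.4
   vertex 3.4 1.9 3.0
  endloop
 endfacet
 facet normal 0.278 -0.902 0.331
  outer loop
   vertex 1.2 0.6 1.3
   vertex 3.4 1.9 3.0
   vertex 2.1 1.5 3.0
  endloop
 endfacet
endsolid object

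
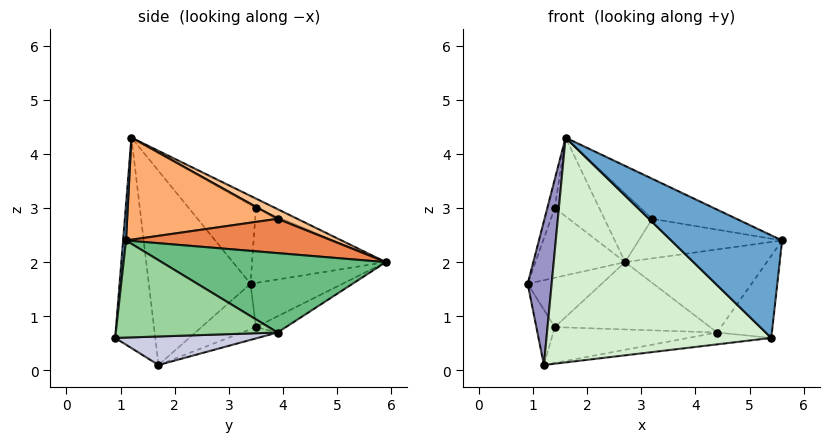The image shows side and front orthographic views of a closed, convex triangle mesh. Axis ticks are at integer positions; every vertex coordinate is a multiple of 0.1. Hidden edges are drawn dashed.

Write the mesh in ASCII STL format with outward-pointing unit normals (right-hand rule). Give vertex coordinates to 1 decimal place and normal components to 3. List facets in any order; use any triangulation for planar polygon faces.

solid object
 facet normal 0.026 -0.994 0.108
  outer loop
   vertex 5.4 0.9 0.6
   vertex 5.6 1.1 2.4
   vertex 1.6 1.2 4.3
  endloop
 endfacet
 facet normal -0.804 0.539 0.249
  outer loop
   vertex 1.4 3.5 3.0
   vertex 2.7 5.9 2.0
   vertex 0.9 3.4 1.6
  endloop
 endfacet
 facet normal -0.939 0.104 0.328
  outer loop
   vertex 1.4 3.5 3.0
   vertex 0.9 3.4 1.6
   vertex 1.6 1.2 4.3
  endloop
 endfacet
 facet normal -0.203 0.468 0.860
  outer loop
   vertex 1.4 3.5 3.0
   vertex 1.6 1.2 4.3
   vertex 2.7 5.9 2.0
  endloop
 endfacet
 facet normal 0.604 0.422 0.676
  outer loop
   vertex 3.2 3.9 2.8
   vertex 5.6 1.1 2.4
   vertex 2.7 5.9 2.0
  endloop
 endfacet
 facet normal 0.422 0.236 0.875
  outer loop
   vertex 3.2 3.9 2.8
   vertex 1.6 1.2 4.3
   vertex 5.6 1.1 2.4
  endloop
 endfacet
 facet normal 0.166 0.402 0.901
  outer loop
   vertex 3.2 3.9 2.8
   vertex 2.7 5.9 2.0
   vertex 1.6 1.2 4.3
  endloop
 endfacet
 facet normal -0.721 0.580 -0.378
  outer loop
   vertex 1.4 3.5 0.8
   vertex 0.9 3.4 1.6
   vertex 2.7 5.9 2.0
  endloop
 endfacet
 facet normal 0.813 0.514 0.273
  outer loop
   vertex 4.4 3.9 0.7
   vertex 2.7 5.9 2.0
   vertex 5.6 1.1 2.4
  endloop
 endfacet
 facet normal 0.938 0.317 -0.139
  outer loop
   vertex 4.4 3.9 0.7
   vertex 5.6 1.1 2.4
   vertex 5.4 0.9 0.6
  endloop
 endfacet
 facet normal -0.094 0.485 -0.869
  outer loop
   vertex 4.4 3.9 0.7
   vertex 1.4 3.5 0.8
   vertex 2.7 5.9 2.0
  endloop
 endfacet
 facet normal -0.175 -0.980 -0.100
  outer loop
   vertex 1.2 1.7 0.1
   vertex 5.4 0.9 0.6
   vertex 1.6 1.2 4.3
  endloop
 endfacet
 facet normal -0.971 -0.229 0.065
  outer loop
   vertex 1.2 1.7 0.1
   vertex 1.6 1.2 4.3
   vertex 0.9 3.4 1.6
  endloop
 endfacet
 facet normal -0.829 0.280 -0.483
  outer loop
   vertex 1.2 1.7 0.1
   vertex 0.9 3.4 1.6
   vertex 1.4 3.5 0.8
  endloop
 endfacet
 facet normal 0.132 0.077 -0.988
  outer loop
   vertex 1.2 1.7 0.1
   vertex 4.4 3.9 0.7
   vertex 5.4 0.9 0.6
  endloop
 endfacet
 facet normal -0.080 0.369 -0.926
  outer loop
   vertex 1.2 1.7 0.1
   vertex 1.4 3.5 0.8
   vertex 4.4 3.9 0.7
  endloop
 endfacet
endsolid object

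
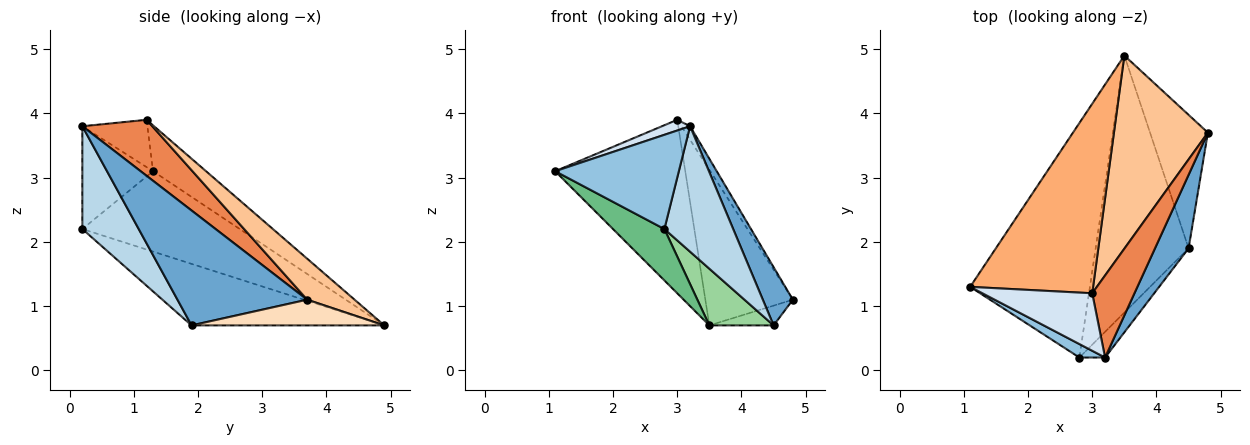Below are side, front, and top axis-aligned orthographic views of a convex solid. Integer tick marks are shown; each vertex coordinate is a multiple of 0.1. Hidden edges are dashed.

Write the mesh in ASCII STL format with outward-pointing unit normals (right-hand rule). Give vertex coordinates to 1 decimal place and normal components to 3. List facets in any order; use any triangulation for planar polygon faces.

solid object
 facet normal 0.937 -0.217 0.274
  outer loop
   vertex 4.5 1.9 0.7
   vertex 4.8 3.7 1.1
   vertex 3.2 0.2 3.8
  endloop
 endfacet
 facet normal -0.492 -0.862 0.123
  outer loop
   vertex 2.8 0.2 2.2
   vertex 3.2 0.2 3.8
   vertex 1.1 1.3 3.1
  endloop
 endfacet
 facet normal 0.626 -0.764 -0.156
  outer loop
   vertex 2.8 0.2 2.2
   vertex 4.5 1.9 0.7
   vertex 3.2 0.2 3.8
  endloop
 endfacet
 facet normal -0.390 -0.169 0.905
  outer loop
   vertex 3.0 1.2 3.9
   vertex 1.1 1.3 3.1
   vertex 3.2 0.2 3.8
  endloop
 endfacet
 facet normal 0.795 0.099 0.599
  outer loop
   vertex 3.0 1.2 3.9
   vertex 3.2 0.2 3.8
   vertex 4.8 3.7 1.1
  endloop
 endfacet
 facet normal -0.265 0.651 0.711
  outer loop
   vertex 3.5 4.9 0.7
   vertex 1.1 1.3 3.1
   vertex 3.0 1.2 3.9
  endloop
 endfacet
 facet normal 0.322 0.594 0.737
  outer loop
   vertex 3.5 4.9 0.7
   vertex 3.0 1.2 3.9
   vertex 4.8 3.7 1.1
  endloop
 endfacet
 facet normal 0.402 0.134 -0.906
  outer loop
   vertex 3.5 4.9 0.7
   vertex 4.8 3.7 1.1
   vertex 4.5 1.9 0.7
  endloop
 endfacet
 facet normal -0.548 -0.179 -0.817
  outer loop
   vertex 3.5 4.9 0.7
   vertex 2.8 0.2 2.2
   vertex 1.1 1.3 3.1
  endloop
 endfacet
 facet normal -0.543 -0.181 -0.820
  outer loop
   vertex 3.5 4.9 0.7
   vertex 4.5 1.9 0.7
   vertex 2.8 0.2 2.2
  endloop
 endfacet
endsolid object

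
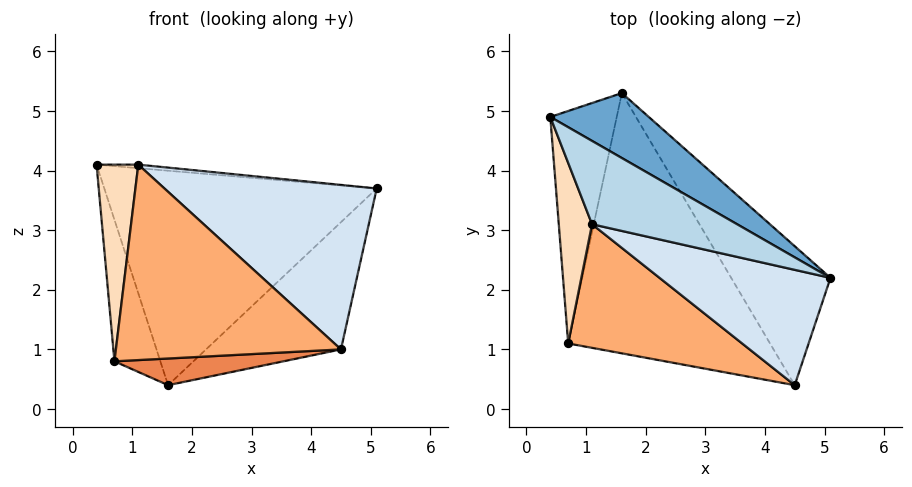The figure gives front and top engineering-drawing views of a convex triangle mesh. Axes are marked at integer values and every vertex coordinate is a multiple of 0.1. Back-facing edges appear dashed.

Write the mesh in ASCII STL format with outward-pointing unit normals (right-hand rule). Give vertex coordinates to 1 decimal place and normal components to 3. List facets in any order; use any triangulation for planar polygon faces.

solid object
 facet normal 0.498 0.830 0.251
  outer loop
   vertex 1.6 5.3 0.4
   vertex 0.4 4.9 4.1
   vertex 5.1 2.2 3.7
  endloop
 endfacet
 facet normal 0.791 0.413 -0.451
  outer loop
   vertex 1.6 5.3 0.4
   vertex 5.1 2.2 3.7
   vertex 4.5 0.4 1.0
  endloop
 endfacet
 facet normal 0.109 0.042 0.993
  outer loop
   vertex 1.1 3.1 4.1
   vertex 5.1 2.2 3.7
   vertex 0.4 4.9 4.1
  endloop
 endfacet
 facet normal -0.126 -0.812 0.569
  outer loop
   vertex 1.1 3.1 4.1
   vertex 4.5 0.4 1.0
   vertex 5.1 2.2 3.7
  endloop
 endfacet
 facet normal 0.034 -0.102 -0.994
  outer loop
   vertex 0.7 1.1 0.8
   vertex 1.6 5.3 0.4
   vertex 4.5 0.4 1.0
  endloop
 endfacet
 facet normal -0.181 -0.831 0.526
  outer loop
   vertex 0.7 1.1 0.8
   vertex 4.5 0.4 1.0
   vertex 1.1 3.1 4.1
  endloop
 endfacet
 facet normal -0.942 0.175 -0.287
  outer loop
   vertex 0.7 1.1 0.8
   vertex 0.4 4.9 4.1
   vertex 1.6 5.3 0.4
  endloop
 endfacet
 facet normal -0.884 -0.344 0.316
  outer loop
   vertex 0.7 1.1 0.8
   vertex 1.1 3.1 4.1
   vertex 0.4 4.9 4.1
  endloop
 endfacet
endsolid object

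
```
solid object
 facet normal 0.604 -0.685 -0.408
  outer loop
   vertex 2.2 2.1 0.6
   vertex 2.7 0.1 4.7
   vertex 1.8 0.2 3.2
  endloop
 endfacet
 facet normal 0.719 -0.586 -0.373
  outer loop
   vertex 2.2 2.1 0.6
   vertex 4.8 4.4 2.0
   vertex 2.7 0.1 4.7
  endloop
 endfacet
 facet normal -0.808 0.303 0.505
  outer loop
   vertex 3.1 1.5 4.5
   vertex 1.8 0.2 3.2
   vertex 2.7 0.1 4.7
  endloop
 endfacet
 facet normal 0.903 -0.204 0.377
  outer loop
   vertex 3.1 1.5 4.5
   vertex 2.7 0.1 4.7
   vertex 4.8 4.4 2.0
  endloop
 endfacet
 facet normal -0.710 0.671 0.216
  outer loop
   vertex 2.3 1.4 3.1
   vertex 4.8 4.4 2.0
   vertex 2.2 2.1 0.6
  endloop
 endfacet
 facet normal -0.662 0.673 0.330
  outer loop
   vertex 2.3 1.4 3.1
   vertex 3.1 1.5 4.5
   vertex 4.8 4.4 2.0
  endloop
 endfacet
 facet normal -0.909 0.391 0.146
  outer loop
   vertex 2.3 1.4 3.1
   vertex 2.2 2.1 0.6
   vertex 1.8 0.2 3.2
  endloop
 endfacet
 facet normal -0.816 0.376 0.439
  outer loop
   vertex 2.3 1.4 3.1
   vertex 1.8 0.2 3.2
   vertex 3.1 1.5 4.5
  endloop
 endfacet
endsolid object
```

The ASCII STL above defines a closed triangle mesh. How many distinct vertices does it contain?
6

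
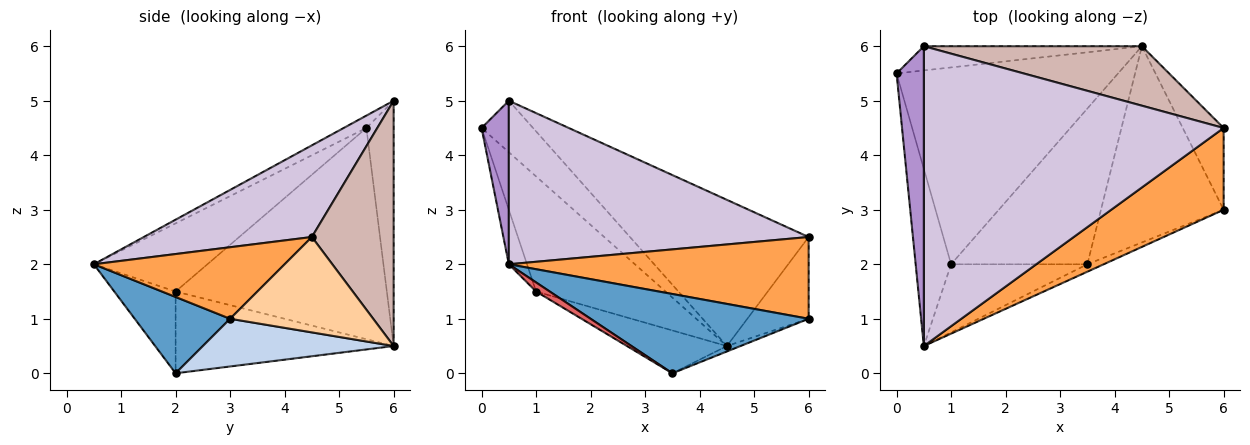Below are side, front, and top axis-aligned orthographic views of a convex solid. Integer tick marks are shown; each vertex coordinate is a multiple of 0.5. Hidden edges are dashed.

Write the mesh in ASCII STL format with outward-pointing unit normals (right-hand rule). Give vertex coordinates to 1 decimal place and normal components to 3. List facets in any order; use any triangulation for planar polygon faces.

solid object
 facet normal 0.399 -0.913 -0.086
  outer loop
   vertex 3.5 2.0 0.0
   vertex 6.0 3.0 1.0
   vertex 0.5 0.5 2.0
  endloop
 endfacet
 facet normal 0.362 0.026 -0.932
  outer loop
   vertex 3.5 2.0 0.0
   vertex 4.5 6.0 0.5
   vertex 6.0 3.0 1.0
  endloop
 endfacet
 facet normal 0.410 -0.645 0.645
  outer loop
   vertex 6.0 4.5 2.5
   vertex 0.5 0.5 2.0
   vertex 6.0 3.0 1.0
  endloop
 endfacet
 facet normal 0.855 0.367 -0.367
  outer loop
   vertex 6.0 4.5 2.5
   vertex 6.0 3.0 1.0
   vertex 4.5 6.0 0.5
  endloop
 endfacet
 facet normal -0.878 0.141 -0.457
  outer loop
   vertex 1.0 2.0 1.5
   vertex 0.5 0.5 2.0
   vertex 0.0 5.5 4.5
  endloop
 endfacet
 facet normal -0.636 0.390 -0.666
  outer loop
   vertex 1.0 2.0 1.5
   vertex 0.0 5.5 4.5
   vertex 4.5 6.0 0.5
  endloop
 endfacet
 facet normal -0.511 -0.114 -0.852
  outer loop
   vertex 1.0 2.0 1.5
   vertex 3.5 2.0 0.0
   vertex 0.5 0.5 2.0
  endloop
 endfacet
 facet normal -0.501 0.230 -0.835
  outer loop
   vertex 1.0 2.0 1.5
   vertex 4.5 6.0 0.5
   vertex 3.5 2.0 0.0
  endloop
 endfacet
 facet normal -0.371 -0.445 0.815
  outer loop
   vertex 0.5 6.0 5.0
   vertex 0.0 5.5 4.5
   vertex 0.5 0.5 2.0
  endloop
 endfacet
 facet normal 0.259 -0.462 0.848
  outer loop
   vertex 0.5 6.0 5.0
   vertex 0.5 0.5 2.0
   vertex 6.0 4.5 2.5
  endloop
 endfacet
 facet normal -0.432 0.816 -0.384
  outer loop
   vertex 0.5 6.0 5.0
   vertex 4.5 6.0 0.5
   vertex 0.0 5.5 4.5
  endloop
 endfacet
 facet normal 0.390 0.853 0.347
  outer loop
   vertex 0.5 6.0 5.0
   vertex 6.0 4.5 2.5
   vertex 4.5 6.0 0.5
  endloop
 endfacet
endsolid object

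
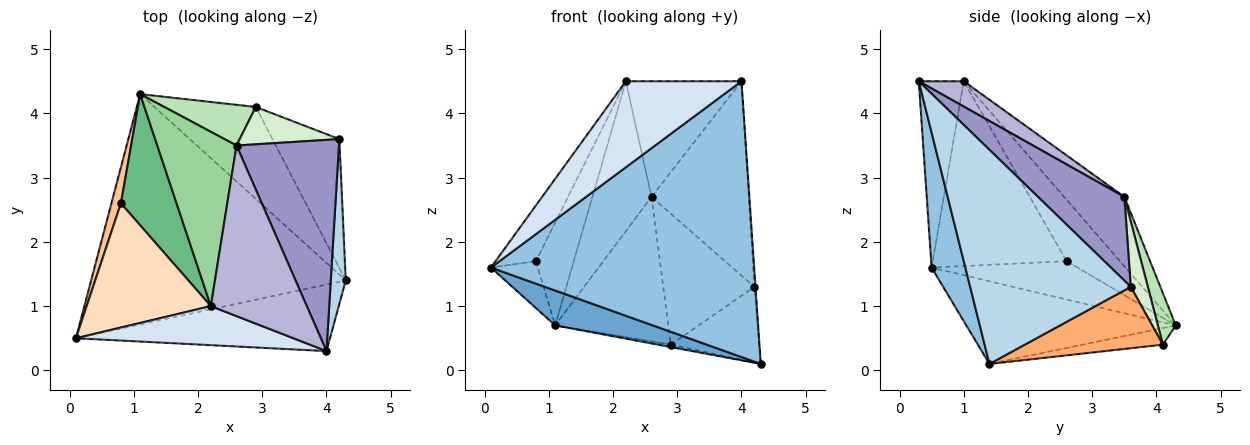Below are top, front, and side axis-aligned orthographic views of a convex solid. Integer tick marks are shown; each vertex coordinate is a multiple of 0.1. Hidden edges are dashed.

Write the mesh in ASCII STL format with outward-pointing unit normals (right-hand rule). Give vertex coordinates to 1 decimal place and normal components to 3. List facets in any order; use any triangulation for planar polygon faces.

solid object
 facet normal -0.306 -0.143 -0.941
  outer loop
   vertex 1.1 4.3 0.7
   vertex 4.3 1.4 0.1
   vertex 0.1 0.5 1.6
  endloop
 endfacet
 facet normal 0.124 -0.965 -0.233
  outer loop
   vertex 4.0 0.3 4.5
   vertex 0.1 0.5 1.6
   vertex 4.3 1.4 0.1
  endloop
 endfacet
 facet normal 0.998 0.007 0.070
  outer loop
   vertex 4.2 3.6 1.3
   vertex 4.0 0.3 4.5
   vertex 4.3 1.4 0.1
  endloop
 endfacet
 facet normal -0.334 -0.858 0.390
  outer loop
   vertex 2.2 1.0 4.5
   vertex 0.1 0.5 1.6
   vertex 4.0 0.3 4.5
  endloop
 endfacet
 facet normal -0.162 0.026 -0.987
  outer loop
   vertex 2.9 4.1 0.4
   vertex 4.3 1.4 0.1
   vertex 1.1 4.3 0.7
  endloop
 endfacet
 facet normal 0.621 0.397 -0.676
  outer loop
   vertex 2.9 4.1 0.4
   vertex 4.2 3.6 1.3
   vertex 4.3 1.4 0.1
  endloop
 endfacet
 facet normal -0.927 0.298 0.229
  outer loop
   vertex 0.8 2.6 1.7
   vertex 1.1 4.3 0.7
   vertex 0.1 0.5 1.6
  endloop
 endfacet
 facet normal -0.805 0.243 0.541
  outer loop
   vertex 0.8 2.6 1.7
   vertex 0.1 0.5 1.6
   vertex 2.2 1.0 4.5
  endloop
 endfacet
 facet normal -0.656 0.465 0.594
  outer loop
   vertex 0.8 2.6 1.7
   vertex 2.2 1.0 4.5
   vertex 1.1 4.3 0.7
  endloop
 endfacet
 facet normal -0.553 0.543 0.632
  outer loop
   vertex 2.6 3.5 2.7
   vertex 1.1 4.3 0.7
   vertex 2.2 1.0 4.5
  endloop
 endfacet
 facet normal 0.150 0.952 0.268
  outer loop
   vertex 2.6 3.5 2.7
   vertex 2.9 4.1 0.4
   vertex 1.1 4.3 0.7
  endloop
 endfacet
 facet normal 0.177 0.946 0.270
  outer loop
   vertex 2.6 3.5 2.7
   vertex 4.2 3.6 1.3
   vertex 2.9 4.1 0.4
  endloop
 endfacet
 facet normal 0.515 0.580 0.631
  outer loop
   vertex 2.6 3.5 2.7
   vertex 4.0 0.3 4.5
   vertex 4.2 3.6 1.3
  endloop
 endfacet
 facet normal 0.213 0.548 0.809
  outer loop
   vertex 2.6 3.5 2.7
   vertex 2.2 1.0 4.5
   vertex 4.0 0.3 4.5
  endloop
 endfacet
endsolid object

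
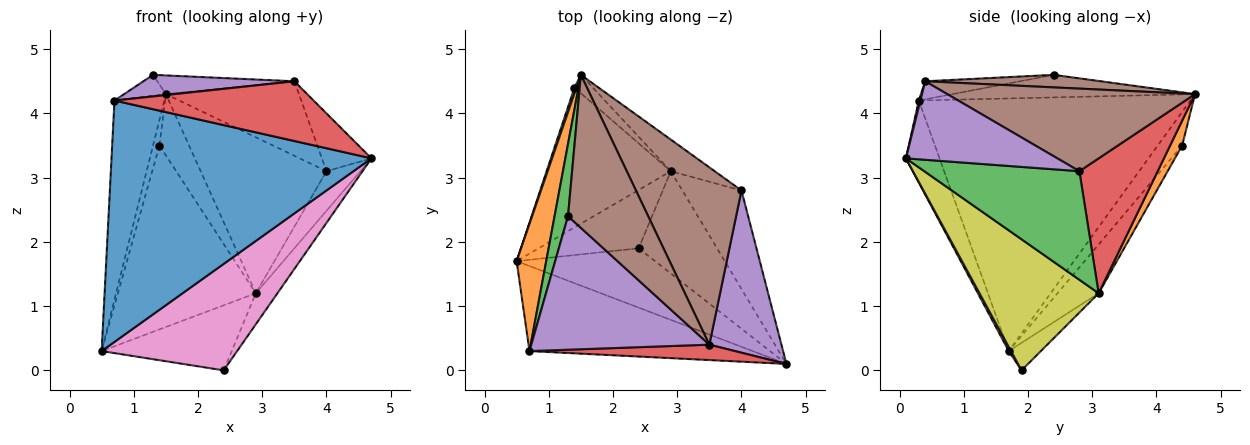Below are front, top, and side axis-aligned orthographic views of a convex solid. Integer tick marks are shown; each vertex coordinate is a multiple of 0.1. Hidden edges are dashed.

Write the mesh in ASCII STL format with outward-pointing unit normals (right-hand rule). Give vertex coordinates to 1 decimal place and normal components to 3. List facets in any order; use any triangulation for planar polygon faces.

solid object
 facet normal -0.121 -0.936 -0.330
  outer loop
   vertex 0.7 0.3 4.2
   vertex 0.5 1.7 0.3
   vertex 4.7 0.1 3.3
  endloop
 endfacet
 facet normal -0.977 0.179 0.114
  outer loop
   vertex 0.7 0.3 4.2
   vertex 1.5 4.6 4.3
   vertex 0.5 1.7 0.3
  endloop
 endfacet
 facet normal -0.850 0.146 0.506
  outer loop
   vertex 0.7 0.3 4.2
   vertex 1.3 2.4 4.6
   vertex 1.5 4.6 4.3
  endloop
 endfacet
 facet normal 0.008 -0.968 0.250
  outer loop
   vertex 3.5 0.4 4.5
   vertex 0.7 0.3 4.2
   vertex 4.7 0.1 3.3
  endloop
 endfacet
 facet normal -0.100 -0.159 0.982
  outer loop
   vertex 3.5 0.4 4.5
   vertex 1.3 2.4 4.6
   vertex 0.7 0.3 4.2
  endloop
 endfacet
 facet normal 0.153 0.120 0.981
  outer loop
   vertex 3.5 0.4 4.5
   vertex 1.5 4.6 4.3
   vertex 1.3 2.4 4.6
  endloop
 endfacet
 facet normal 0.015 -0.873 -0.487
  outer loop
   vertex 2.4 1.9 0.0
   vertex 4.7 0.1 3.3
   vertex 0.5 1.7 0.3
  endloop
 endfacet
 facet normal -0.181 0.732 -0.657
  outer loop
   vertex 2.4 1.9 0.0
   vertex 0.5 1.7 0.3
   vertex 2.9 3.1 1.2
  endloop
 endfacet
 facet normal 0.848 0.154 -0.507
  outer loop
   vertex 2.4 1.9 0.0
   vertex 2.9 3.1 1.2
   vertex 4.7 0.1 3.3
  endloop
 endfacet
 facet normal -0.965 0.254 0.057
  outer loop
   vertex 1.4 4.4 3.5
   vertex 0.5 1.7 0.3
   vertex 1.5 4.6 4.3
  endloop
 endfacet
 facet normal -0.231 0.775 -0.589
  outer loop
   vertex 1.4 4.4 3.5
   vertex 2.9 3.1 1.2
   vertex 0.5 1.7 0.3
  endloop
 endfacet
 facet normal 0.362 0.893 -0.268
  outer loop
   vertex 1.4 4.4 3.5
   vertex 1.5 4.6 4.3
   vertex 2.9 3.1 1.2
  endloop
 endfacet
 facet normal 0.862 0.189 -0.470
  outer loop
   vertex 4.0 2.8 3.1
   vertex 4.7 0.1 3.3
   vertex 2.9 3.1 1.2
  endloop
 endfacet
 facet normal 0.521 0.837 -0.170
  outer loop
   vertex 4.0 2.8 3.1
   vertex 2.9 3.1 1.2
   vertex 1.5 4.6 4.3
  endloop
 endfacet
 facet normal 0.716 0.234 0.657
  outer loop
   vertex 4.0 2.8 3.1
   vertex 3.5 0.4 4.5
   vertex 4.7 0.1 3.3
  endloop
 endfacet
 facet normal 0.585 0.314 0.748
  outer loop
   vertex 4.0 2.8 3.1
   vertex 1.5 4.6 4.3
   vertex 3.5 0.4 4.5
  endloop
 endfacet
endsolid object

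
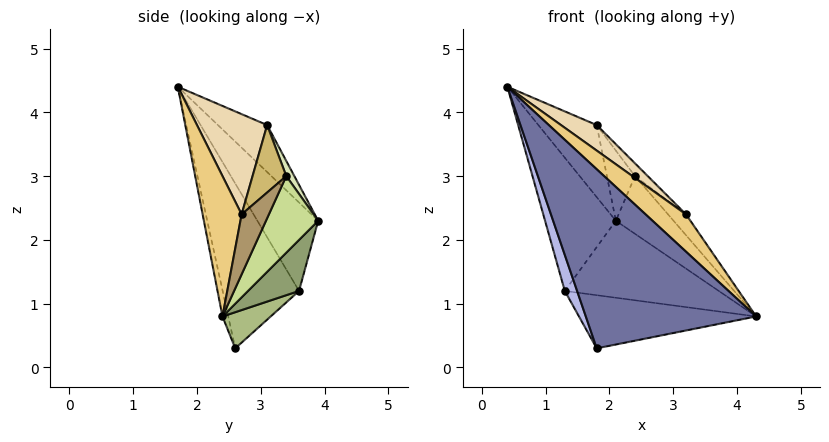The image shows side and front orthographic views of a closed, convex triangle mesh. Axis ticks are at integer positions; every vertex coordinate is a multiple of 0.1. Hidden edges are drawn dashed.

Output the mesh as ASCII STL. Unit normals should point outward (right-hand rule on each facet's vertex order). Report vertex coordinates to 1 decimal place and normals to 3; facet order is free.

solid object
 facet normal -0.033 -0.974 -0.225
  outer loop
   vertex 1.8 2.6 0.3
   vertex 4.3 2.4 0.8
   vertex 0.4 1.7 4.4
  endloop
 endfacet
 facet normal -0.621 0.736 0.268
  outer loop
   vertex 1.8 3.1 3.8
   vertex 2.1 3.9 2.3
   vertex 0.4 1.7 4.4
  endloop
 endfacet
 facet normal -0.630 0.733 0.258
  outer loop
   vertex 1.3 3.6 1.2
   vertex 0.4 1.7 4.4
   vertex 2.1 3.9 2.3
  endloop
 endfacet
 facet normal -0.925 -0.149 -0.349
  outer loop
   vertex 1.3 3.6 1.2
   vertex 1.8 2.6 0.3
   vertex 0.4 1.7 4.4
  endloop
 endfacet
 facet normal 0.283 0.853 -0.438
  outer loop
   vertex 1.3 3.6 1.2
   vertex 2.1 3.9 2.3
   vertex 4.3 2.4 0.8
  endloop
 endfacet
 facet normal 0.193 0.708 -0.680
  outer loop
   vertex 1.3 3.6 1.2
   vertex 4.3 2.4 0.8
   vertex 1.8 2.6 0.3
  endloop
 endfacet
 facet normal 0.652 0.721 0.235
  outer loop
   vertex 2.4 3.4 3.0
   vertex 4.3 2.4 0.8
   vertex 2.1 3.9 2.3
  endloop
 endfacet
 facet normal 0.241 0.836 0.494
  outer loop
   vertex 2.4 3.4 3.0
   vertex 2.1 3.9 2.3
   vertex 1.8 3.1 3.8
  endloop
 endfacet
 facet normal 0.755 0.498 0.426
  outer loop
   vertex 3.2 2.7 2.4
   vertex 4.3 2.4 0.8
   vertex 2.4 3.4 3.0
  endloop
 endfacet
 facet normal 0.718 0.272 0.641
  outer loop
   vertex 3.2 2.7 2.4
   vertex 2.4 3.4 3.0
   vertex 1.8 3.1 3.8
  endloop
 endfacet
 facet normal 0.592 -0.614 0.522
  outer loop
   vertex 3.2 2.7 2.4
   vertex 0.4 1.7 4.4
   vertex 4.3 2.4 0.8
  endloop
 endfacet
 facet normal 0.624 -0.317 0.714
  outer loop
   vertex 3.2 2.7 2.4
   vertex 1.8 3.1 3.8
   vertex 0.4 1.7 4.4
  endloop
 endfacet
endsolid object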